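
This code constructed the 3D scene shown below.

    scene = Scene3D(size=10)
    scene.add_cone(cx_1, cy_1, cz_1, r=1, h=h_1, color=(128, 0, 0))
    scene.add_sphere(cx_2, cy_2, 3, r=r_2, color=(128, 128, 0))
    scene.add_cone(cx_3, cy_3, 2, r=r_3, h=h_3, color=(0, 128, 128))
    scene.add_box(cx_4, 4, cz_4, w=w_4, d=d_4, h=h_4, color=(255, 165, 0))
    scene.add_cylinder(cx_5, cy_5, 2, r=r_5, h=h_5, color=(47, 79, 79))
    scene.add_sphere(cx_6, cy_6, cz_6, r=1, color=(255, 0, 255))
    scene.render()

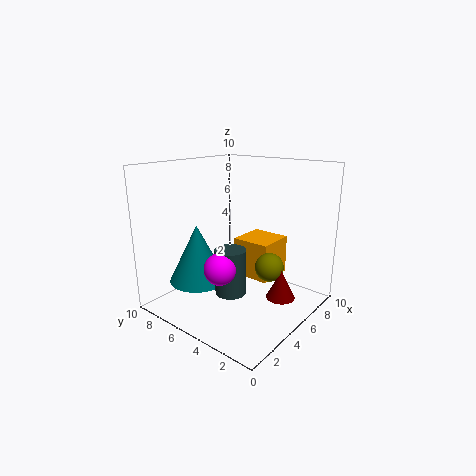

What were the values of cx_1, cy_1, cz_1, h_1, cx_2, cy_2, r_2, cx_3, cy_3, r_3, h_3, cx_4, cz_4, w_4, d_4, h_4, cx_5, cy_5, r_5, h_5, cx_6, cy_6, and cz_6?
cx_1 = 6, cy_1 = 2, cz_1 = 1, h_1 = 2, cx_2 = 6, cy_2 = 3, r_2 = 1, cx_3 = 3, cy_3 = 7, r_3 = 2, h_3 = 4, cx_4 = 7, cz_4 = 1, w_4 = 3, d_4 = 3, h_4 = 3, cx_5 = 3, cy_5 = 4, r_5 = 1, h_5 = 3, cx_6 = 2, cy_6 = 4, cz_6 = 4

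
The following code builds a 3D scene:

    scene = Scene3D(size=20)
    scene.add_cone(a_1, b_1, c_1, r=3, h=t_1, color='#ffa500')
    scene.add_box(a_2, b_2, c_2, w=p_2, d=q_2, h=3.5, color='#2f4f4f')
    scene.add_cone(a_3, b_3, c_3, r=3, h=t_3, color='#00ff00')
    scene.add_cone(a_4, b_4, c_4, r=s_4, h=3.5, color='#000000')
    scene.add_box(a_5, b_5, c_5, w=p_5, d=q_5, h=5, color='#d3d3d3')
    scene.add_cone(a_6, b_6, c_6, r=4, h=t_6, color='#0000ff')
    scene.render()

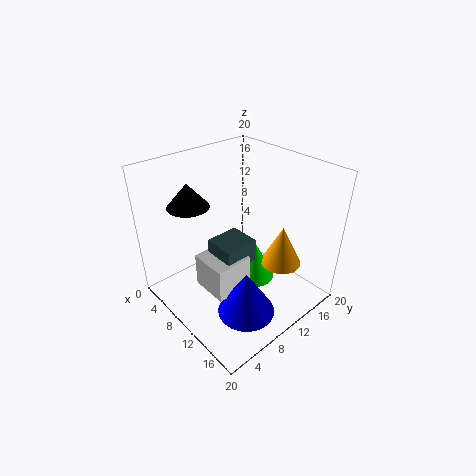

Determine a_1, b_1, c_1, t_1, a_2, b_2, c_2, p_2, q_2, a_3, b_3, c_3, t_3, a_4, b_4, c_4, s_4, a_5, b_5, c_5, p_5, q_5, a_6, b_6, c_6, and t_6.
a_1 = 13, b_1 = 16, c_1 = 4.5, t_1 = 6, a_2 = 7, b_2 = 7, c_2 = 6, p_2 = 4.5, q_2 = 5, a_3 = 10, b_3 = 13.5, c_3 = 1.5, t_3 = 6, a_4 = 3.5, b_4 = 6.5, c_4 = 13.5, s_4 = 3, a_5 = 6.5, b_5 = 5, c_5 = 2.5, p_5 = 5.5, q_5 = 5.5, a_6 = 14, b_6 = 8, c_6 = 0.5, t_6 = 6.5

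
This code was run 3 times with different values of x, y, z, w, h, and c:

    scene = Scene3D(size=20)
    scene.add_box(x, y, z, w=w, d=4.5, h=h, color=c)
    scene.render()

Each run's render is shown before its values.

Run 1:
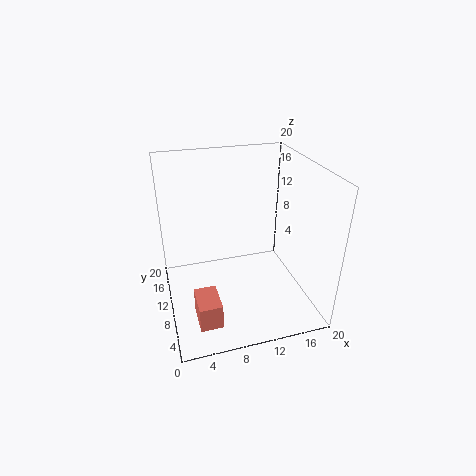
x = 3
y = 3
z = 1
w = 3
h = 3.5
c = 'salmon'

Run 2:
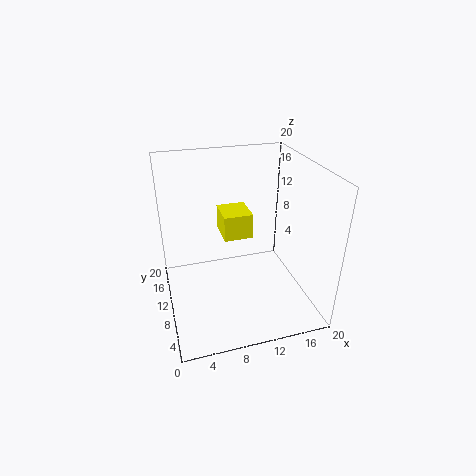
x = 8
y = 9.5
z = 10
w = 4
h = 3.5
c = 'yellow'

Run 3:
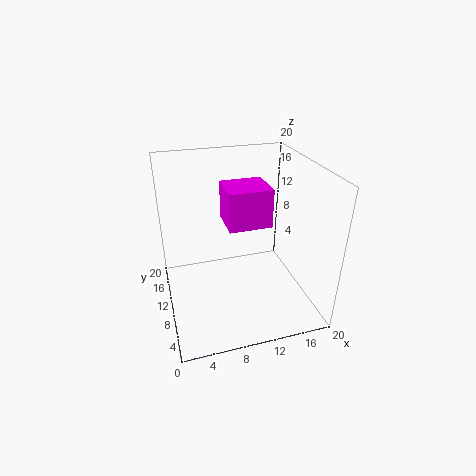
x = 7
y = 3
z = 15
w = 5
h = 4.5
c = 'magenta'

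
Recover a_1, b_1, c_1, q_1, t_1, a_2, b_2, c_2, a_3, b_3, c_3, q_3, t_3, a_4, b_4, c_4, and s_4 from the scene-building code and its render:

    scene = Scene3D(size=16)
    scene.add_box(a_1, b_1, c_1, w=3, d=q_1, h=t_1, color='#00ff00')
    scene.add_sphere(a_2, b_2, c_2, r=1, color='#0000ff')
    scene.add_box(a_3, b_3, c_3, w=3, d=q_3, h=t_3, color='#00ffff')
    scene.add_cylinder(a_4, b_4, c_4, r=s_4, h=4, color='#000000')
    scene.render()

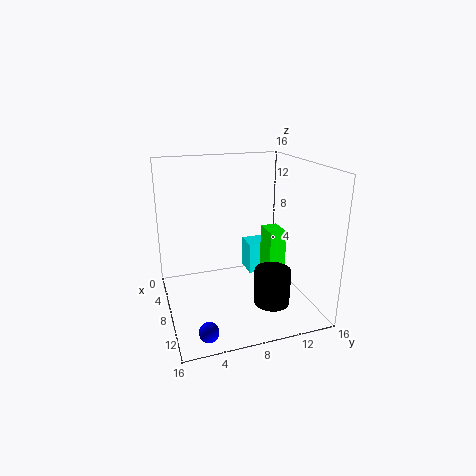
a_1 = 5; b_1 = 12; c_1 = 1; q_1 = 2; t_1 = 7; a_2 = 14; b_2 = 3; c_2 = 1; a_3 = 1; b_3 = 11; c_3 = 1; q_3 = 3; t_3 = 4; a_4 = 11; b_4 = 11; c_4 = 1; s_4 = 2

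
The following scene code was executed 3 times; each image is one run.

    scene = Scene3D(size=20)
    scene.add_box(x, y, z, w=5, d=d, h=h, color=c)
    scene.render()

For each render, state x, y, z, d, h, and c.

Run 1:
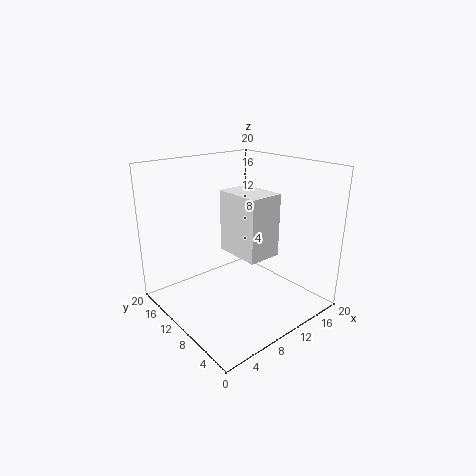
x = 10
y = 7
z = 7
d = 7
h = 9
c = 'white'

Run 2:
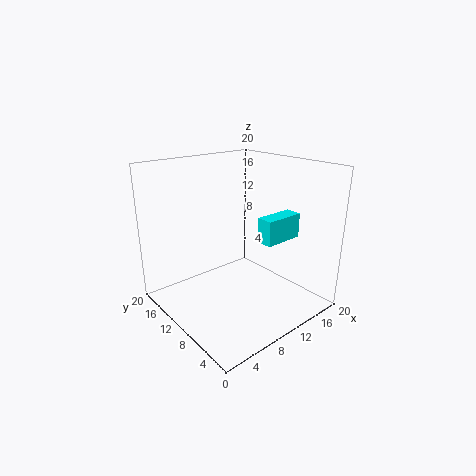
x = 8
y = 2
z = 12
d = 2
h = 3
c = 'cyan'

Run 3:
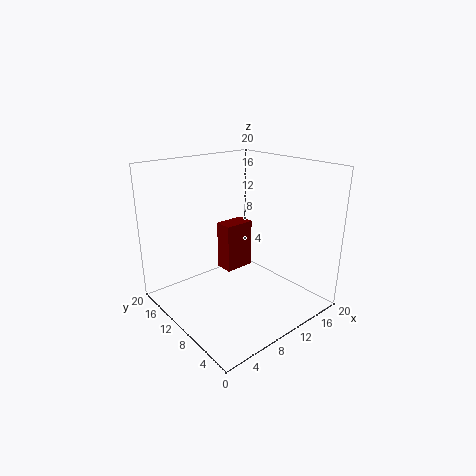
x = 13
y = 16
z = 1
d = 3
h = 8
c = 'maroon'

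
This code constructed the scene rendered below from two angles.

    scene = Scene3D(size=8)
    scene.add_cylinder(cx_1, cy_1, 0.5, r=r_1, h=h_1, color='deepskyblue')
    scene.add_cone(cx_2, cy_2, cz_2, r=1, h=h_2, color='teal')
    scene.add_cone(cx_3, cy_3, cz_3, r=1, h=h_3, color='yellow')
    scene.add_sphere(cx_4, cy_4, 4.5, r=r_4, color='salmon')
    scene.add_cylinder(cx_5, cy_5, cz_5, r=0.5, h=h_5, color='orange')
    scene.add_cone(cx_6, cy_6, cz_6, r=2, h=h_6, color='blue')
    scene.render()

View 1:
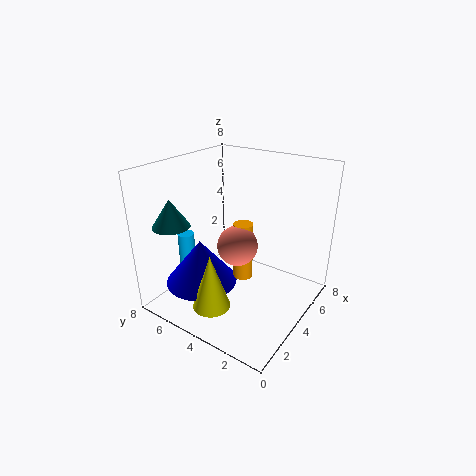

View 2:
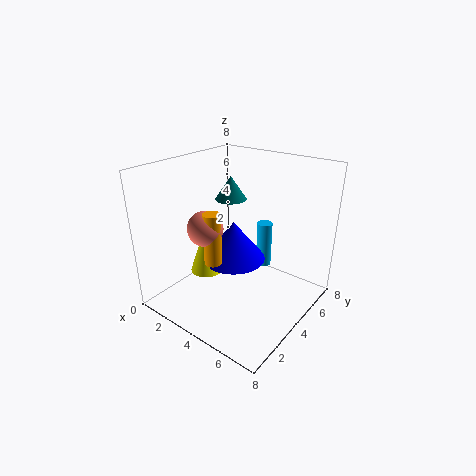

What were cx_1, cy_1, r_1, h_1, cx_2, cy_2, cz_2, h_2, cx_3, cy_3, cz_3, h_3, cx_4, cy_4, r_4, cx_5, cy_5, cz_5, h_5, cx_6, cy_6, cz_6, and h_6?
cx_1 = 3.5, cy_1 = 7.5, r_1 = 0.5, h_1 = 3, cx_2 = 1.5, cy_2 = 6.5, cz_2 = 5, h_2 = 1.5, cx_3 = 1.5, cy_3 = 4, cz_3 = 1, h_3 = 3, cx_4 = 2.5, cy_4 = 3, r_4 = 1, cx_5 = 3, cy_5 = 3, cz_5 = 2.5, h_5 = 3, cx_6 = 2.5, cy_6 = 5.5, cz_6 = 1.5, h_6 = 2.5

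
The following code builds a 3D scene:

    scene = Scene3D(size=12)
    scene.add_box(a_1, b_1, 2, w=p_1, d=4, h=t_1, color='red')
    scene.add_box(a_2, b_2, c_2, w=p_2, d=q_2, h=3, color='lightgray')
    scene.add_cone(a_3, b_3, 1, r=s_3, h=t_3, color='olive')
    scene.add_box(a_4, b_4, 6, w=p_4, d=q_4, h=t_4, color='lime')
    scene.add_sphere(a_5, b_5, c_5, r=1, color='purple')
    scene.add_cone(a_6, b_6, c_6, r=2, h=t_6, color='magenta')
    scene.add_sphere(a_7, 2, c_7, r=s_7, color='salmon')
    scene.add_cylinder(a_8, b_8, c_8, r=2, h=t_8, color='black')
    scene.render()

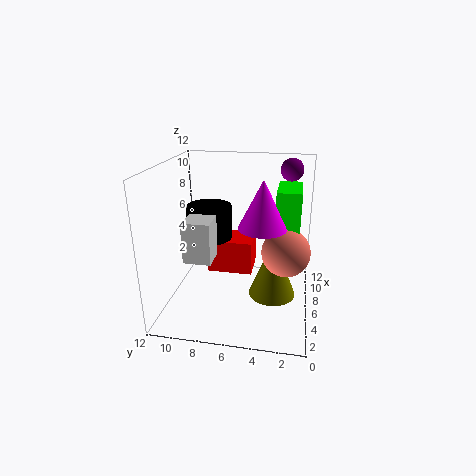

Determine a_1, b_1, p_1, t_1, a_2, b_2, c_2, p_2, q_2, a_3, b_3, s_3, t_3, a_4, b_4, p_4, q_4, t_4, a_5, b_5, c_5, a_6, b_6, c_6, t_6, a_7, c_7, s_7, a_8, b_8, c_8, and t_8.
a_1 = 7, b_1 = 5, p_1 = 3, t_1 = 3, a_2 = 1, b_2 = 7, c_2 = 6, p_2 = 2, q_2 = 2, a_3 = 6, b_3 = 3, s_3 = 2, t_3 = 5, a_4 = 6, b_4 = 1, p_4 = 4, q_4 = 2, t_4 = 4, a_5 = 10, b_5 = 2, c_5 = 11, a_6 = 6, b_6 = 4, c_6 = 7, t_6 = 4, a_7 = 6, c_7 = 5, s_7 = 2, a_8 = 8, b_8 = 9, c_8 = 5, t_8 = 3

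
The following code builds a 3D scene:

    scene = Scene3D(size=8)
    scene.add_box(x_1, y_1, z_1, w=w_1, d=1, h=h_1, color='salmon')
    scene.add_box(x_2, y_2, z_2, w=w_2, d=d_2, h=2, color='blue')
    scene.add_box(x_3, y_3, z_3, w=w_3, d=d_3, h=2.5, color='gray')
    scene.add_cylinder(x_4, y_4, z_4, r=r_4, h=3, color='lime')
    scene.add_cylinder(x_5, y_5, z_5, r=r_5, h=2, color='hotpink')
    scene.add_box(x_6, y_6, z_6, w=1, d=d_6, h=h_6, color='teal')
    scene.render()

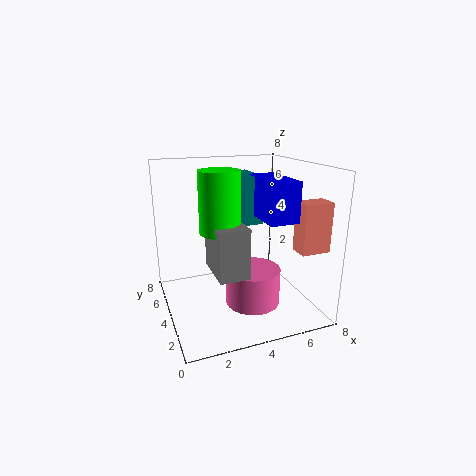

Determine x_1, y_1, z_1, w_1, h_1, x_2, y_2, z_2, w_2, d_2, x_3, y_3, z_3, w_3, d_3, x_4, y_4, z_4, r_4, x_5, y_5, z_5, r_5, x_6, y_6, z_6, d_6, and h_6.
x_1 = 6, y_1 = 0.5, z_1 = 4, w_1 = 1.5, h_1 = 2.5, x_2 = 4.5, y_2 = 1, z_2 = 5.5, w_2 = 1.5, d_2 = 3, x_3 = 2, y_3 = 1, z_3 = 3, w_3 = 1.5, d_3 = 2.5, x_4 = 2.5, y_4 = 2.5, z_4 = 5, r_4 = 1, x_5 = 4.5, y_5 = 3, z_5 = 0.5, r_5 = 1.5, x_6 = 4, y_6 = 3, z_6 = 5, d_6 = 2.5, h_6 = 2.5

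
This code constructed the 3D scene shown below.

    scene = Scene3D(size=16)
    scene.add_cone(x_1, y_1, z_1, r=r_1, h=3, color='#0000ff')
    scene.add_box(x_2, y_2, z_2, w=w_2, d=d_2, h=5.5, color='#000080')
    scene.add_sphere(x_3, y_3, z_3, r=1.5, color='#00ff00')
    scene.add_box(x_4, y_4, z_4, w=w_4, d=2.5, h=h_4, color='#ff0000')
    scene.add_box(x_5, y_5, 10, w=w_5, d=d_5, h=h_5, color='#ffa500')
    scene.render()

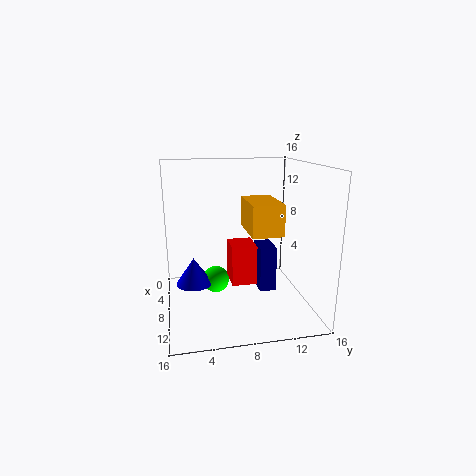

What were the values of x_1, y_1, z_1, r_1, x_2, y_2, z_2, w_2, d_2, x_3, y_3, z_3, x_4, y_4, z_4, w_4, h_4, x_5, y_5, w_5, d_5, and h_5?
x_1 = 8; y_1 = 3; z_1 = 3; r_1 = 2; x_2 = 3.5; y_2 = 11; z_2 = 0.5; w_2 = 3.5; d_2 = 2; x_3 = 7.5; y_3 = 5.5; z_3 = 3; x_4 = 9.5; y_4 = 6.5; z_4 = 4.5; w_4 = 3; h_4 = 4; x_5 = 9.5; y_5 = 8; w_5 = 5; d_5 = 3; h_5 = 3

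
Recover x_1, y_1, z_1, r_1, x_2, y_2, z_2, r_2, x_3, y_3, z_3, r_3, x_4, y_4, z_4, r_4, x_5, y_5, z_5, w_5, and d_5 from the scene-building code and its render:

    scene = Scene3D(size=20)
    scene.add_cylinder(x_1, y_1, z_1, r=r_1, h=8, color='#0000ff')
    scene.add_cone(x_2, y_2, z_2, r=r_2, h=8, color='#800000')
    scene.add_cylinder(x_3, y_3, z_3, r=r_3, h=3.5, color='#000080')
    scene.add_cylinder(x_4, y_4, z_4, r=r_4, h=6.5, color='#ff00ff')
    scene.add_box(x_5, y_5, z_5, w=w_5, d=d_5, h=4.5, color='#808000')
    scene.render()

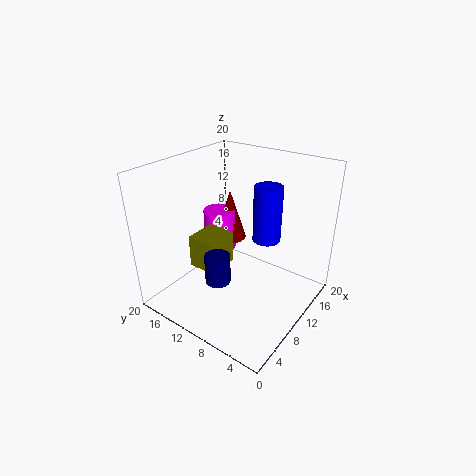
x_1 = 13.5, y_1 = 7.5, z_1 = 9, r_1 = 2, x_2 = 15.5, y_2 = 15.5, z_2 = 6, r_2 = 2.5, x_3 = 2.5, y_3 = 7.5, z_3 = 8.5, r_3 = 1.5, x_4 = 14, y_4 = 16.5, z_4 = 4.5, r_4 = 2.5, x_5 = 5, y_5 = 10.5, z_5 = 6.5, w_5 = 4.5, d_5 = 4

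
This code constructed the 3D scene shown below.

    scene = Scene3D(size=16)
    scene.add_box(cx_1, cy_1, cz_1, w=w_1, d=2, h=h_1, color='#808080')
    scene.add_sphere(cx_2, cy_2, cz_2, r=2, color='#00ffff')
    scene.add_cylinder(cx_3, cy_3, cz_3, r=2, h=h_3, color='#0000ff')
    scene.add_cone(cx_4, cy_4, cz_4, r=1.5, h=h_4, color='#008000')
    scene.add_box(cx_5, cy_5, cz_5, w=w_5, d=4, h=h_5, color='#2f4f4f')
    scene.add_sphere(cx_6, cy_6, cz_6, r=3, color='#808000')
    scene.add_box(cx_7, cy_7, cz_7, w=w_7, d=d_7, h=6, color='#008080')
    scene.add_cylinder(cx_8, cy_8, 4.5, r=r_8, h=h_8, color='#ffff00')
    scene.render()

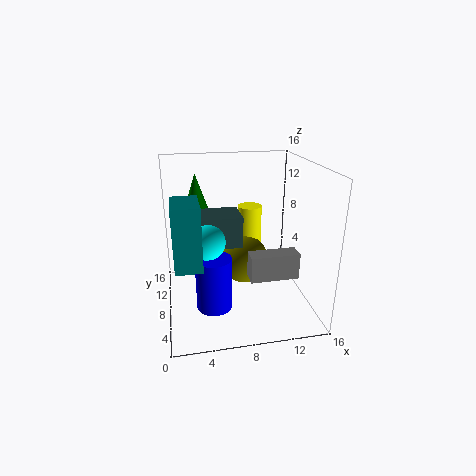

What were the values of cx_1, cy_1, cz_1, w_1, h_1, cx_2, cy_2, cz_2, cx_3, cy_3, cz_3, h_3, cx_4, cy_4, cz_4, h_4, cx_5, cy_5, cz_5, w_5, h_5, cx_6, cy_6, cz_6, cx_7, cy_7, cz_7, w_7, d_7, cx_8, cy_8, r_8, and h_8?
cx_1 = 9
cy_1 = 5.5
cz_1 = 3.5
w_1 = 5.5
h_1 = 3
cx_2 = 4.5
cy_2 = 7.5
cz_2 = 8
cx_3 = 5
cy_3 = 6.5
cz_3 = 0.5
h_3 = 6
cx_4 = 4
cy_4 = 14.5
cz_4 = 9.5
h_4 = 4.5
cx_5 = 3.5
cy_5 = 7.5
cz_5 = 7
w_5 = 5
h_5 = 3.5
cx_6 = 9.5
cy_6 = 11.5
cz_6 = 3.5
cx_7 = 1
cy_7 = 1
cz_7 = 8
w_7 = 2.5
d_7 = 4
cx_8 = 10.5
cy_8 = 13
r_8 = 1.5
h_8 = 5.5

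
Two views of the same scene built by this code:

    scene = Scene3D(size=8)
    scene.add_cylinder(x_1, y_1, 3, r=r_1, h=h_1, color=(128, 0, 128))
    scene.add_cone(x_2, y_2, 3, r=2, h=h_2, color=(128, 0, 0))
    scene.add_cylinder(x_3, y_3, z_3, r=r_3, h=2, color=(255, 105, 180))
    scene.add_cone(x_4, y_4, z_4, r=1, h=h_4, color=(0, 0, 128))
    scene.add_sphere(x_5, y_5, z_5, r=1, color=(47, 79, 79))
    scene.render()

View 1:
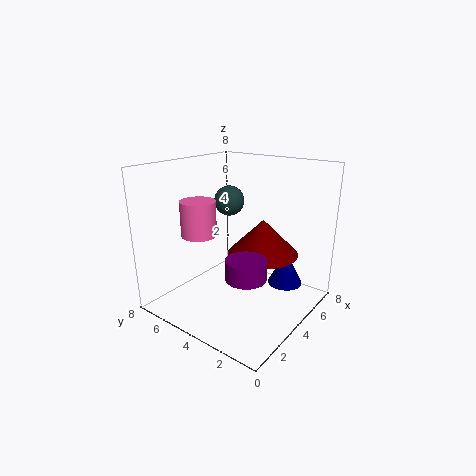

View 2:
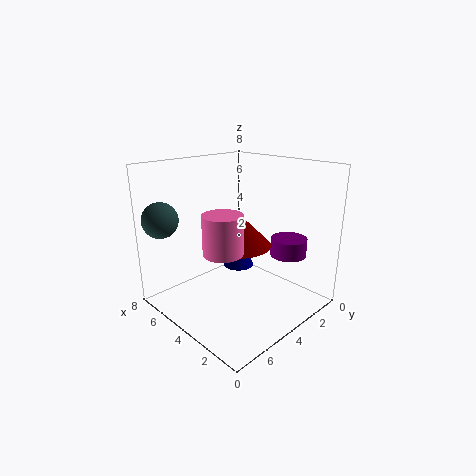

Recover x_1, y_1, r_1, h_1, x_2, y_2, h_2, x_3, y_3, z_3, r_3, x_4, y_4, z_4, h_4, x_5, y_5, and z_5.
x_1 = 2, y_1 = 2, r_1 = 1, h_1 = 1, x_2 = 5, y_2 = 3, h_2 = 2, x_3 = 3, y_3 = 6, z_3 = 4, r_3 = 1, x_4 = 6, y_4 = 2, z_4 = 1, h_4 = 2, x_5 = 7, y_5 = 7, z_5 = 5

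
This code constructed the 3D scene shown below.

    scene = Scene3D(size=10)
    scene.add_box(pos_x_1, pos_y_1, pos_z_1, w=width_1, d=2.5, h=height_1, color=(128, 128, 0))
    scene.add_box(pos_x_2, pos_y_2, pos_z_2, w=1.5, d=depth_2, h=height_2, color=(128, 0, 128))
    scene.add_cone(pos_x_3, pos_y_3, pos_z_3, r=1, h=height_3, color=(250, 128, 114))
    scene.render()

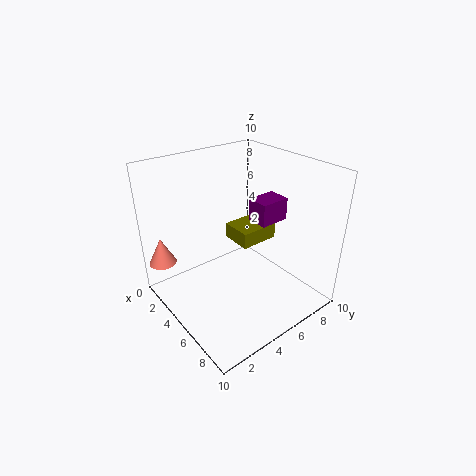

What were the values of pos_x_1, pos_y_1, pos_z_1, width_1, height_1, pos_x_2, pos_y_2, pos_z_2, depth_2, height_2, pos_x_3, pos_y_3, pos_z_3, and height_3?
pos_x_1 = 5
pos_y_1 = 4
pos_z_1 = 5.5
width_1 = 2
height_1 = 1
pos_x_2 = 5.5
pos_y_2 = 5.5
pos_z_2 = 6.5
depth_2 = 2
height_2 = 1.5
pos_x_3 = 1
pos_y_3 = 1
pos_z_3 = 2.5
height_3 = 2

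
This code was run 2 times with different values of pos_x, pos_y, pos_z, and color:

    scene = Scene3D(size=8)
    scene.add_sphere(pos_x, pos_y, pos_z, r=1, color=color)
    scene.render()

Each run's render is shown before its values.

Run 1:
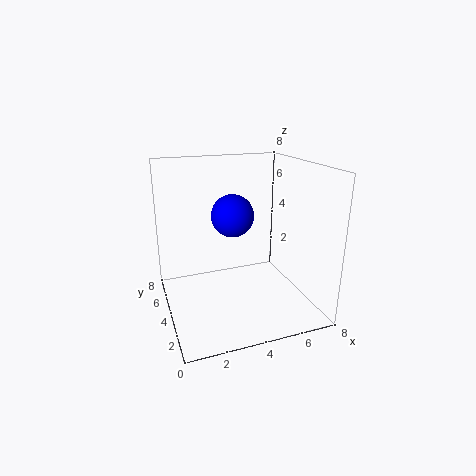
pos_x = 3, pos_y = 2, pos_z = 6, color = 'blue'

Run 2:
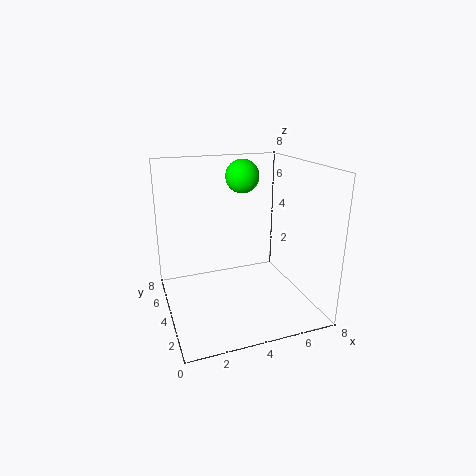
pos_x = 5, pos_y = 6, pos_z = 7, color = 'lime'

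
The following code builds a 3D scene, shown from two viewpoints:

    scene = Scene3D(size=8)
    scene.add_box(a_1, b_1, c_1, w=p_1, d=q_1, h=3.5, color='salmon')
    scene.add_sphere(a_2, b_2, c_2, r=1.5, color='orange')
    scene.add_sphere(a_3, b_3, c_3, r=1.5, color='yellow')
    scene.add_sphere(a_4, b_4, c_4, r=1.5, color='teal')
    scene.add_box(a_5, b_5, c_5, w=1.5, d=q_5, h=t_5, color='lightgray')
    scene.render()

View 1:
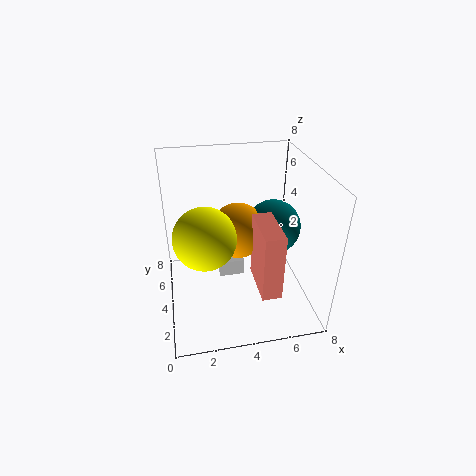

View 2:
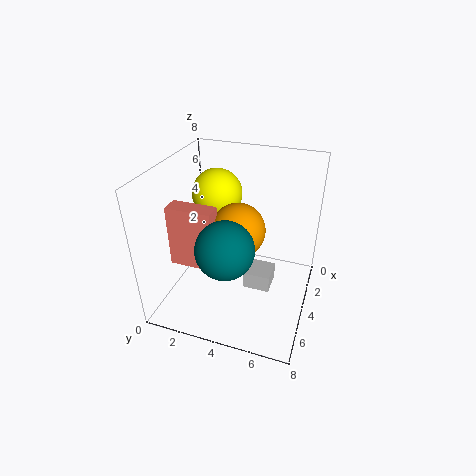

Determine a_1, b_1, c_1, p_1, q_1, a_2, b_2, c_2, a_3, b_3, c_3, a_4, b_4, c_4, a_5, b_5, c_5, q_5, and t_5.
a_1 = 4.5, b_1 = 0.5, c_1 = 2.5, p_1 = 1, q_1 = 2.5, a_2 = 4, b_2 = 4, c_2 = 4.5, a_3 = 2, b_3 = 2, c_3 = 5.5, a_4 = 6, b_4 = 4, c_4 = 4.5, a_5 = 3, b_5 = 4.5, c_5 = 1, q_5 = 1.5, t_5 = 1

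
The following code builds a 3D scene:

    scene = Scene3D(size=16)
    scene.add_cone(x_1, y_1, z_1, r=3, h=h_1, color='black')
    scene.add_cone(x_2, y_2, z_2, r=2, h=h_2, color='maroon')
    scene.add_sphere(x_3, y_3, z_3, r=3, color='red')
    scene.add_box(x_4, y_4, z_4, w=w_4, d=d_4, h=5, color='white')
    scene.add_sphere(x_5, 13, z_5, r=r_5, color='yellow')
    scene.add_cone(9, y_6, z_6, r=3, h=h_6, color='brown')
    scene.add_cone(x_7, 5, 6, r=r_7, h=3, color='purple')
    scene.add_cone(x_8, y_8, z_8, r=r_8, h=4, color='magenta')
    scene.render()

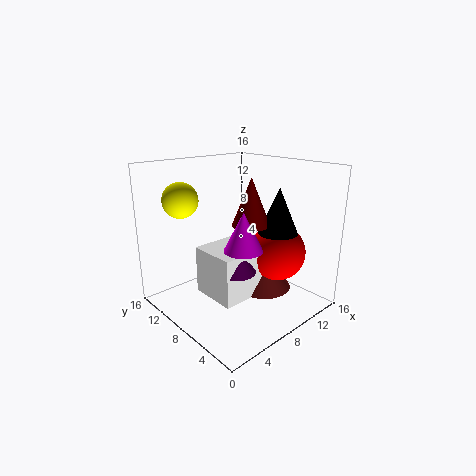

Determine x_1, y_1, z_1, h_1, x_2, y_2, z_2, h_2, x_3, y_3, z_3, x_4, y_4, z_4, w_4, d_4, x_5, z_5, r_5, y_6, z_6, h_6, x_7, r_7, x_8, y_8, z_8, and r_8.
x_1 = 10; y_1 = 4; z_1 = 7; h_1 = 7; x_2 = 8; y_2 = 6; z_2 = 10; h_2 = 5; x_3 = 10; y_3 = 4; z_3 = 7; x_4 = 3; y_4 = 4; z_4 = 3; w_4 = 5; d_4 = 5; x_5 = 4; z_5 = 12; r_5 = 2; y_6 = 5; z_6 = 3; h_6 = 4; x_7 = 5; r_7 = 2; x_8 = 6; y_8 = 5; z_8 = 8; r_8 = 2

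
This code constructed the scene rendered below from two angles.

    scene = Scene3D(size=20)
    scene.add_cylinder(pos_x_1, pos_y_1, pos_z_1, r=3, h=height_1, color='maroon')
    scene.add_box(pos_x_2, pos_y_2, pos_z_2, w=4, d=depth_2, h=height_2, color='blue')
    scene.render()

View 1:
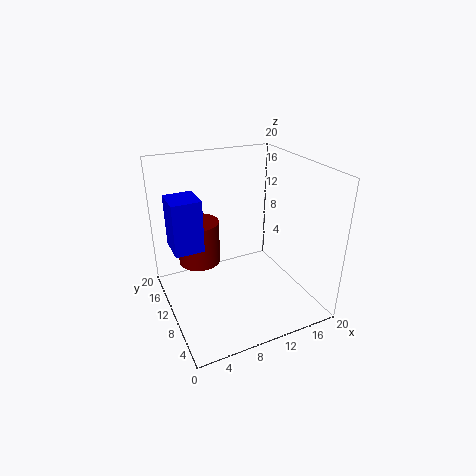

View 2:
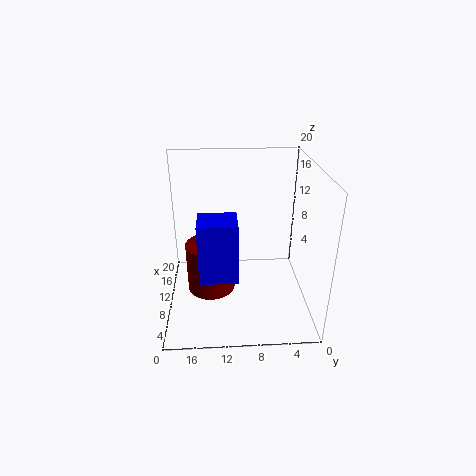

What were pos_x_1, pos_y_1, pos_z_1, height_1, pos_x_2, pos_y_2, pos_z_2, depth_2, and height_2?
pos_x_1 = 5.5, pos_y_1 = 13.75, pos_z_1 = 5.5, height_1 = 6.25, pos_x_2 = 1.25, pos_y_2 = 10.5, pos_z_2 = 8.75, depth_2 = 4.5, height_2 = 7.25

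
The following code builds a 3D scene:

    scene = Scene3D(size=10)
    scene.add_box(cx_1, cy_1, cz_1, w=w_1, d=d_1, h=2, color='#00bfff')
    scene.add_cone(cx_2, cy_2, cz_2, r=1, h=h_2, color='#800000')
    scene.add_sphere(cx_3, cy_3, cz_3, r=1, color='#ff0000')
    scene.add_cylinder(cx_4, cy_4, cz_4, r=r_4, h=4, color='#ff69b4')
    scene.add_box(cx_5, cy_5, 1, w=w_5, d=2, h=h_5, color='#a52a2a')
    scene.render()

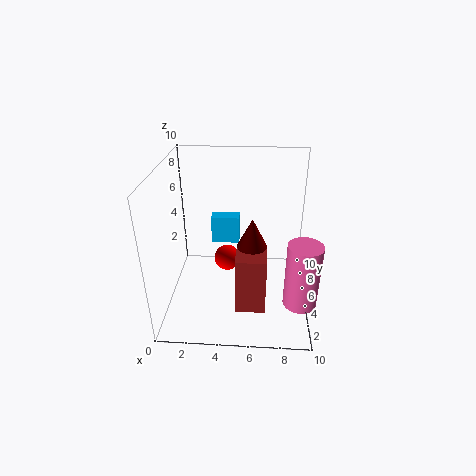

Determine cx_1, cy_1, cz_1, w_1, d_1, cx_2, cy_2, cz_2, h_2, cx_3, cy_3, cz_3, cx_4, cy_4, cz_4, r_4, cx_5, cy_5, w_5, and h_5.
cx_1 = 3
cy_1 = 6
cz_1 = 4
w_1 = 2
d_1 = 1
cx_2 = 6
cy_2 = 4
cz_2 = 5
h_2 = 2
cx_3 = 4
cy_3 = 7
cz_3 = 2
cx_4 = 9
cy_4 = 1
cz_4 = 3
r_4 = 1
cx_5 = 5
cy_5 = 2
w_5 = 2
h_5 = 4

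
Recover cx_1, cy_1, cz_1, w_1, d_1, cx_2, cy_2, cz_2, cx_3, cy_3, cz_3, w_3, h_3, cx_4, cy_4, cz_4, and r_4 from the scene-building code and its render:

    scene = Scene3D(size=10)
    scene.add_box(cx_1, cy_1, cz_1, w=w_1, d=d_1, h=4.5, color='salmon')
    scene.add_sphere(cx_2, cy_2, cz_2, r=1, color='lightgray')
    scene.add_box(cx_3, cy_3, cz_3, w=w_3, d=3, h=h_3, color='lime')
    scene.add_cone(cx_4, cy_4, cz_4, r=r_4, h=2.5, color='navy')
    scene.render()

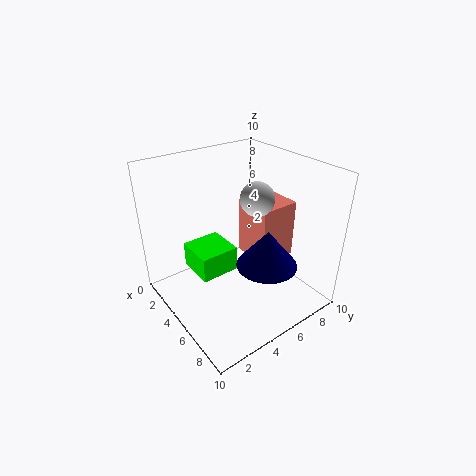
cx_1 = 2.5
cy_1 = 7
cz_1 = 2
w_1 = 3
d_1 = 3
cx_2 = 7.5
cy_2 = 4.5
cz_2 = 9
cx_3 = 0.5
cy_3 = 3
cz_3 = 1
w_3 = 3
h_3 = 2
cx_4 = 7.5
cy_4 = 5.5
cz_4 = 4
r_4 = 2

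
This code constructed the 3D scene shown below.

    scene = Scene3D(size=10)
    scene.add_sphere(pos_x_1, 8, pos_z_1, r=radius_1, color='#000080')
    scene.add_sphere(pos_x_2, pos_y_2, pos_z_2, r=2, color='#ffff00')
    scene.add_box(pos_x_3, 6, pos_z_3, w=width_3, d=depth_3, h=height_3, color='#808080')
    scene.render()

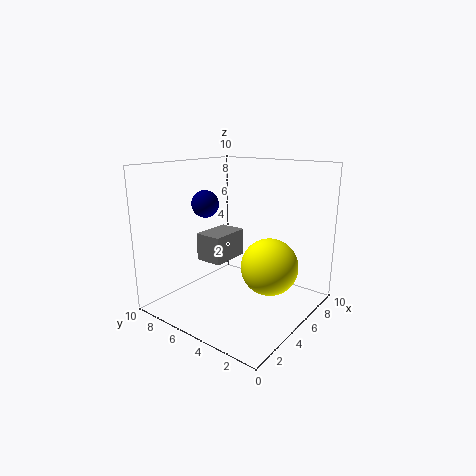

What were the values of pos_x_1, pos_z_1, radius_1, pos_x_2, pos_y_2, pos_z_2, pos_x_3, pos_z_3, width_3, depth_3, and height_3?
pos_x_1 = 5; pos_z_1 = 7; radius_1 = 1; pos_x_2 = 6; pos_y_2 = 3; pos_z_2 = 3; pos_x_3 = 4; pos_z_3 = 3; width_3 = 3; depth_3 = 2; height_3 = 2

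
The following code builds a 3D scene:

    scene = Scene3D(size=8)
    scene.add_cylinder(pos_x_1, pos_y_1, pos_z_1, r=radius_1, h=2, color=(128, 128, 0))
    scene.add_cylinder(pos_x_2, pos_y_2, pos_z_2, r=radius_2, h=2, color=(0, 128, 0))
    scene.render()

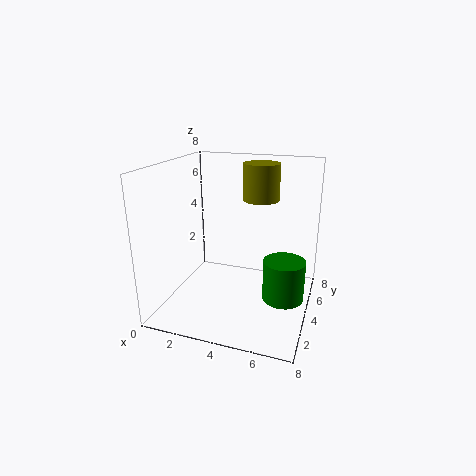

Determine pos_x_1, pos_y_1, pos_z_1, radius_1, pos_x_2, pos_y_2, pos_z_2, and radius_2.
pos_x_1 = 5, pos_y_1 = 5, pos_z_1 = 6, radius_1 = 1, pos_x_2 = 7, pos_y_2 = 2, pos_z_2 = 2, radius_2 = 1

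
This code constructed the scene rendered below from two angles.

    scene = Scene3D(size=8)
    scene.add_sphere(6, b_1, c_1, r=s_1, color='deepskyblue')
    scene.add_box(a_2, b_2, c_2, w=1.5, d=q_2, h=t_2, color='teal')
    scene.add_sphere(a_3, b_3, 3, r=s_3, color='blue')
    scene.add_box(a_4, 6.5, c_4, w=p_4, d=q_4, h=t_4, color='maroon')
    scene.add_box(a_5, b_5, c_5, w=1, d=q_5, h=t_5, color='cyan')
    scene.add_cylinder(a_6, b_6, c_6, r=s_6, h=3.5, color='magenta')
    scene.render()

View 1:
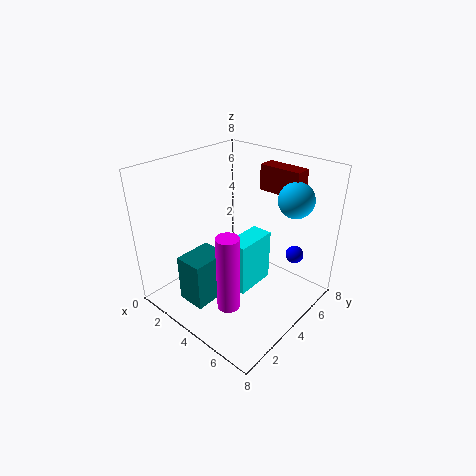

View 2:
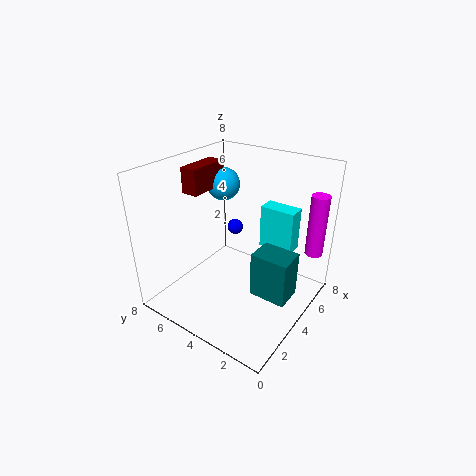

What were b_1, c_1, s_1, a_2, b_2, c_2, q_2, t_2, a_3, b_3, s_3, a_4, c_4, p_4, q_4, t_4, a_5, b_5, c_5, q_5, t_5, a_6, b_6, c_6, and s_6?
b_1 = 6.5; c_1 = 6; s_1 = 1; a_2 = 3; b_2 = 0.5; c_2 = 1.5; q_2 = 2; t_2 = 2.5; a_3 = 6.5; b_3 = 6; s_3 = 0.5; a_4 = 3.5; c_4 = 6; p_4 = 2.5; q_4 = 1; t_4 = 1.5; a_5 = 5.5; b_5 = 1.5; c_5 = 3; q_5 = 2; t_5 = 2.5; a_6 = 6.5; b_6 = 0.5; c_6 = 3; s_6 = 0.5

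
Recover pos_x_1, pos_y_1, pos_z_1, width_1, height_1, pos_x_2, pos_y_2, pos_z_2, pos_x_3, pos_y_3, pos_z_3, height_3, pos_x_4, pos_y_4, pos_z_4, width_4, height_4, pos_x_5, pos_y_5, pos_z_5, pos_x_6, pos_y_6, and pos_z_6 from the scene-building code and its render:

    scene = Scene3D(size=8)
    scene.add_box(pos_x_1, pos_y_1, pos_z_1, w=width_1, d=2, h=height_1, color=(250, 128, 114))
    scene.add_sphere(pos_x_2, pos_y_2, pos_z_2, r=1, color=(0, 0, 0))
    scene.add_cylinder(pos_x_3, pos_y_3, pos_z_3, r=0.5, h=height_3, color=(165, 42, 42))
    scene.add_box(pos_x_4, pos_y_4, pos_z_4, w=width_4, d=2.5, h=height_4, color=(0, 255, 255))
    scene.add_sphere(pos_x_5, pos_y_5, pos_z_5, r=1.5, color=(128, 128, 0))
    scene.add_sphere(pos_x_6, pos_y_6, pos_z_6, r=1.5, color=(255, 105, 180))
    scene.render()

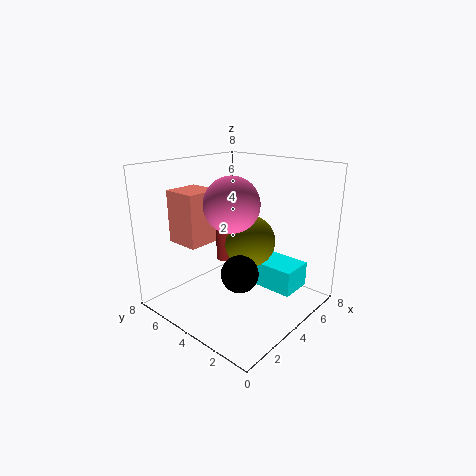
pos_x_1 = 2
pos_y_1 = 5.5
pos_z_1 = 3.5
width_1 = 2
height_1 = 3
pos_x_2 = 3
pos_y_2 = 3
pos_z_2 = 2.5
pos_x_3 = 4
pos_y_3 = 5
pos_z_3 = 2.5
height_3 = 2
pos_x_4 = 5.5
pos_y_4 = 1.5
pos_z_4 = 0.5
width_4 = 2
height_4 = 1.5
pos_x_5 = 5
pos_y_5 = 4
pos_z_5 = 3.5
pos_x_6 = 3.5
pos_y_6 = 4
pos_z_6 = 6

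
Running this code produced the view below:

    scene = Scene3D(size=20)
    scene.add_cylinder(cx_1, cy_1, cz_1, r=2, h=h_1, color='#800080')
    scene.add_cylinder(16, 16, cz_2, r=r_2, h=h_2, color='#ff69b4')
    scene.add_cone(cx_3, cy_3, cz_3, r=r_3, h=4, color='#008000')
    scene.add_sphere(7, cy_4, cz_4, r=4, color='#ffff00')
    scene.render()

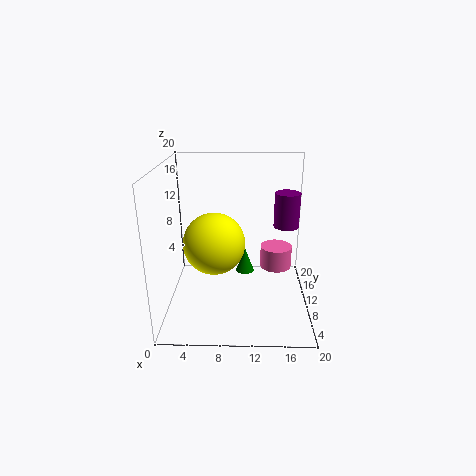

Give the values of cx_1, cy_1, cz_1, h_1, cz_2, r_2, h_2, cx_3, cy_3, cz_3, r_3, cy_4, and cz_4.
cx_1 = 17.5
cy_1 = 17
cz_1 = 9
h_1 = 5.5
cz_2 = 2.5
r_2 = 2.5
h_2 = 3.5
cx_3 = 11
cy_3 = 17
cz_3 = 1
r_3 = 1.5
cy_4 = 7
cz_4 = 10.5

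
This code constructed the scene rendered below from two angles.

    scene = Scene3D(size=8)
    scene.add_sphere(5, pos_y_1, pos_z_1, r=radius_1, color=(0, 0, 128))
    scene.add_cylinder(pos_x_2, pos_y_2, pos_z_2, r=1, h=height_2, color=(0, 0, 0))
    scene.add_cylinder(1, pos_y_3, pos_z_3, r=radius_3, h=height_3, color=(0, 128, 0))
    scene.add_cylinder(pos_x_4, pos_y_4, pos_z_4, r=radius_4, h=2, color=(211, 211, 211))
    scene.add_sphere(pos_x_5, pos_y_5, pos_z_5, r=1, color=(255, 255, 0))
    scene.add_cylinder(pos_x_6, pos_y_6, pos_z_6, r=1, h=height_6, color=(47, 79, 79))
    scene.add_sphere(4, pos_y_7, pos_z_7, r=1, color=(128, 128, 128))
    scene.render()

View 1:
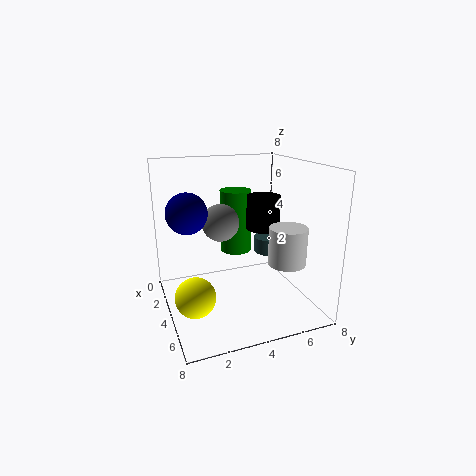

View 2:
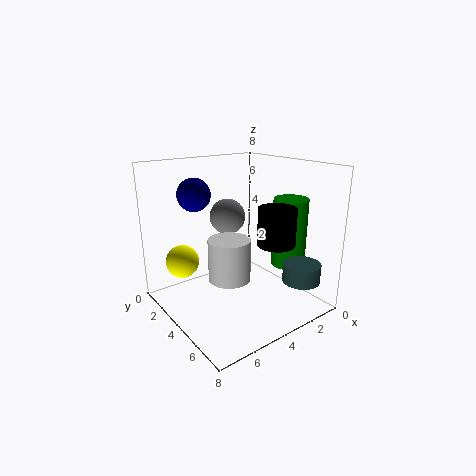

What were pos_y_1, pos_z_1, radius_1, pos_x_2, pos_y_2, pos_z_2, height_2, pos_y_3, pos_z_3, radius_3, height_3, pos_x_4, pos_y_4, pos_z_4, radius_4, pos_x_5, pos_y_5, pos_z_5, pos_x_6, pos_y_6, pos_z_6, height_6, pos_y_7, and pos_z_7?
pos_y_1 = 1, pos_z_1 = 6, radius_1 = 1, pos_x_2 = 3, pos_y_2 = 6, pos_z_2 = 4, height_2 = 2, pos_y_3 = 5, pos_z_3 = 2, radius_3 = 1, height_3 = 4, pos_x_4 = 6, pos_y_4 = 6, pos_z_4 = 3, radius_4 = 1, pos_x_5 = 6, pos_y_5 = 1, pos_z_5 = 2, pos_x_6 = 2, pos_y_6 = 7, pos_z_6 = 2, height_6 = 1, pos_y_7 = 3, pos_z_7 = 5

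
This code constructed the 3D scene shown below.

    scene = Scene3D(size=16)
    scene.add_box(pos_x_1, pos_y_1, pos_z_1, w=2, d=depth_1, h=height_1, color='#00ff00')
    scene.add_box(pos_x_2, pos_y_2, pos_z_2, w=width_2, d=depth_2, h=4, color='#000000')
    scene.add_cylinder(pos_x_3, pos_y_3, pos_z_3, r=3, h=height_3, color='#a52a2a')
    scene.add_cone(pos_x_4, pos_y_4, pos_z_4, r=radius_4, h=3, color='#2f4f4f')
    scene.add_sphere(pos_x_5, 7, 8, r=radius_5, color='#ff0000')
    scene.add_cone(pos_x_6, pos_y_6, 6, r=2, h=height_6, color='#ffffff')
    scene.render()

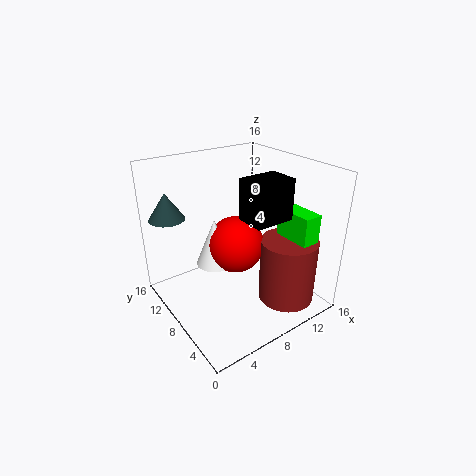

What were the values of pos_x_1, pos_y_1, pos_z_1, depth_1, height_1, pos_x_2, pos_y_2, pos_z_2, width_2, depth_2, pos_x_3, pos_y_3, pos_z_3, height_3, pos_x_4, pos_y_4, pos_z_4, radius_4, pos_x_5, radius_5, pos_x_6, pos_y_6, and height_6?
pos_x_1 = 11
pos_y_1 = 1
pos_z_1 = 6
depth_1 = 4
height_1 = 6
pos_x_2 = 6
pos_y_2 = 2
pos_z_2 = 12
width_2 = 4
depth_2 = 3
pos_x_3 = 11
pos_y_3 = 3
pos_z_3 = 2
height_3 = 7
pos_x_4 = 2
pos_y_4 = 13
pos_z_4 = 10
radius_4 = 2
pos_x_5 = 7
radius_5 = 3
pos_x_6 = 5
pos_y_6 = 8
height_6 = 5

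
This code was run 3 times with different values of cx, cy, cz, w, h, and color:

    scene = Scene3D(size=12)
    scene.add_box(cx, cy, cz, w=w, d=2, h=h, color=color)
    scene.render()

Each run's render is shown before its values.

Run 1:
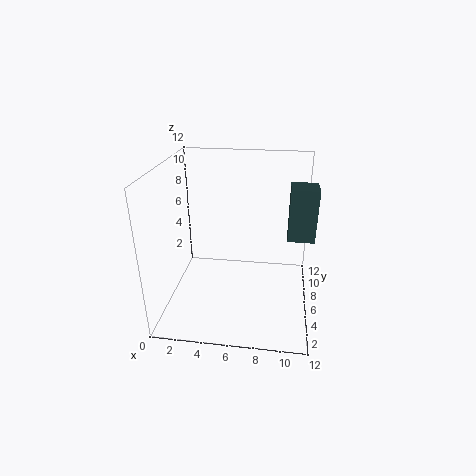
cx = 10
cy = 4
cz = 7
w = 2
h = 4
color = 'darkslategray'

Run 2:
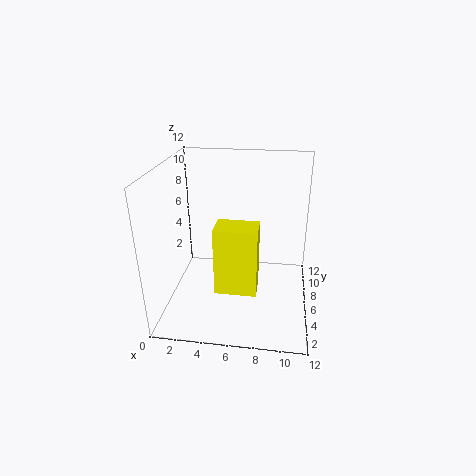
cx = 5
cy = 1
cz = 4
w = 3
h = 5
color = 'yellow'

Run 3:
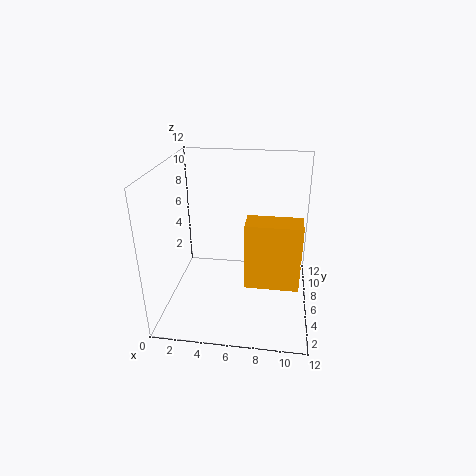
cx = 7
cy = 2
cz = 4
w = 4
h = 5
color = 'orange'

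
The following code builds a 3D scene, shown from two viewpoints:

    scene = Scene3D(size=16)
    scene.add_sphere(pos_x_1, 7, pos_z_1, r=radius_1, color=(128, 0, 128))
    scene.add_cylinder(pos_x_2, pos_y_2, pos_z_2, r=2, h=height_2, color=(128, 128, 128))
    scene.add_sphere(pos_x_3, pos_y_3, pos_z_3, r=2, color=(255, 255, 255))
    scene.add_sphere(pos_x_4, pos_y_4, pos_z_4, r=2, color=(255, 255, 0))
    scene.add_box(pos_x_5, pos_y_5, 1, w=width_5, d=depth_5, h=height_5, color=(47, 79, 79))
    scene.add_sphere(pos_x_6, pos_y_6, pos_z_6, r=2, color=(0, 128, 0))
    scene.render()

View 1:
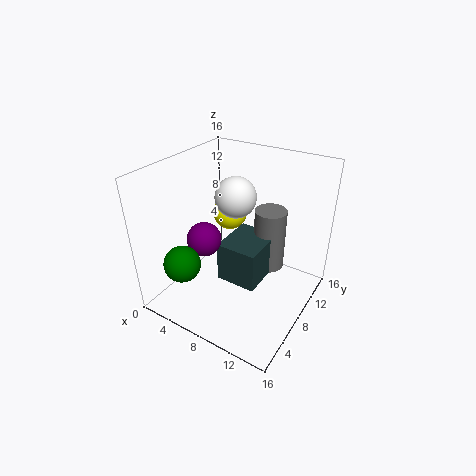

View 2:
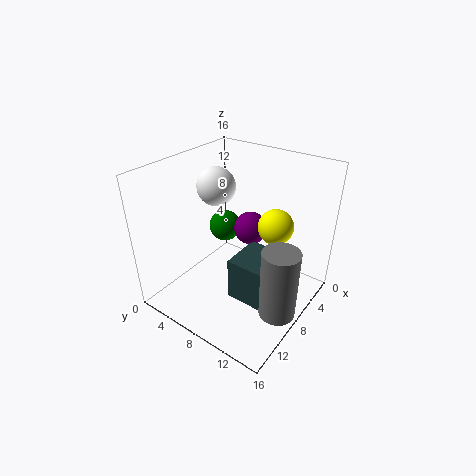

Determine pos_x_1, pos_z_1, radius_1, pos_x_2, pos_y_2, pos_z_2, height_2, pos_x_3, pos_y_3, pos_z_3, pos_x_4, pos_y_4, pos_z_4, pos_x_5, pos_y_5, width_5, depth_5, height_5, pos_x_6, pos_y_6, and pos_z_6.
pos_x_1 = 4; pos_z_1 = 7; radius_1 = 2; pos_x_2 = 9; pos_y_2 = 14; pos_z_2 = 1; height_2 = 8; pos_x_3 = 9; pos_y_3 = 6; pos_z_3 = 14; pos_x_4 = 5; pos_y_4 = 11; pos_z_4 = 9; pos_x_5 = 5; pos_y_5 = 8; width_5 = 5; depth_5 = 6; height_5 = 5; pos_x_6 = 4; pos_y_6 = 3; pos_z_6 = 6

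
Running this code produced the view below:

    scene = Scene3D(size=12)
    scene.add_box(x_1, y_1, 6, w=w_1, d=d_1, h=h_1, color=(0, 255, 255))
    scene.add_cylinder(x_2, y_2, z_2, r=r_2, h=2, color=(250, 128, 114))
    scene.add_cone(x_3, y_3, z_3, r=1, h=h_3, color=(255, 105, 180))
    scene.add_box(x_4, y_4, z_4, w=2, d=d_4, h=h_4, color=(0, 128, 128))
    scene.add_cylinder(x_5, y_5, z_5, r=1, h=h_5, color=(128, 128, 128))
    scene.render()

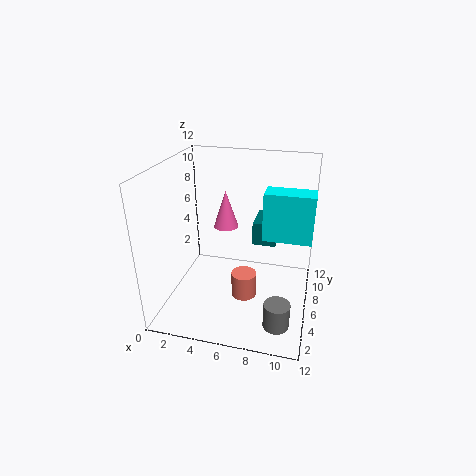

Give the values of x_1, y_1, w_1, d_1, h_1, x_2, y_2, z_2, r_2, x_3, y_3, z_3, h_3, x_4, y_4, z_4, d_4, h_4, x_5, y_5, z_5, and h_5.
x_1 = 8
y_1 = 6
w_1 = 4
d_1 = 2
h_1 = 4
x_2 = 7
y_2 = 4
z_2 = 2
r_2 = 1
x_3 = 5
y_3 = 6
z_3 = 7
h_3 = 3
x_4 = 7
y_4 = 7
z_4 = 5
d_4 = 3
h_4 = 2
x_5 = 10
y_5 = 2
z_5 = 1
h_5 = 2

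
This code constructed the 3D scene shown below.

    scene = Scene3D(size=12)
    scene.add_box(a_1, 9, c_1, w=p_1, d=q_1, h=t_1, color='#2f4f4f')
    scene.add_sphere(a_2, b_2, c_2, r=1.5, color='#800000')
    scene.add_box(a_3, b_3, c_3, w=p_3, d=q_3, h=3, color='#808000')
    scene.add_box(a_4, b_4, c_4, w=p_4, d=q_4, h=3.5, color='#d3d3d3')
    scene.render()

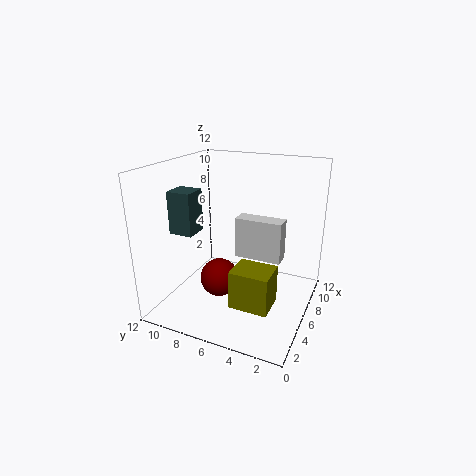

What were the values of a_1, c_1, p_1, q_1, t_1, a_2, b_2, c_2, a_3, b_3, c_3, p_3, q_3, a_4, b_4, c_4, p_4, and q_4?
a_1 = 3.5; c_1 = 6.5; p_1 = 2; q_1 = 2; t_1 = 3.5; a_2 = 3.5; b_2 = 6.5; c_2 = 3.5; a_3 = 2; b_3 = 2; c_3 = 2; p_3 = 2.5; q_3 = 3; a_4 = 6.5; b_4 = 2.5; c_4 = 4; p_4 = 1.5; q_4 = 4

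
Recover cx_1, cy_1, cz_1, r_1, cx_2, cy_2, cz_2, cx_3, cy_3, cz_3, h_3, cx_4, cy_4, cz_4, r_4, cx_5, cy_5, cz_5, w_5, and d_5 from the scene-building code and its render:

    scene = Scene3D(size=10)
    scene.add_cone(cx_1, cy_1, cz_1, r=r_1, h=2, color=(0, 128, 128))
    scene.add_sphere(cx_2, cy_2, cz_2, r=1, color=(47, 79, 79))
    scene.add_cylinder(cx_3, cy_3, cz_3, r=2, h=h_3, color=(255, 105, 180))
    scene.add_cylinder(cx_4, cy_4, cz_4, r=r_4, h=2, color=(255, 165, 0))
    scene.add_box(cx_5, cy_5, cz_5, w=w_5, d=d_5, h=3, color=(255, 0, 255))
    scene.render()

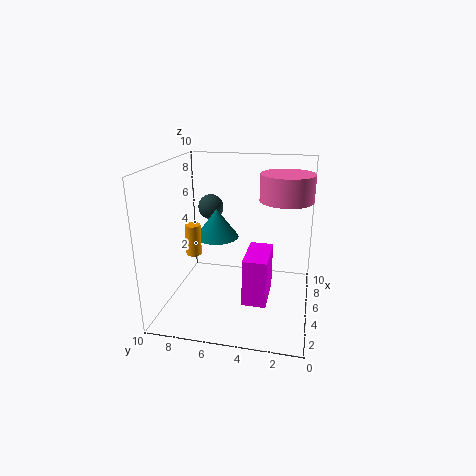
cx_1 = 5; cy_1 = 6.5; cz_1 = 5; r_1 = 1.5; cx_2 = 8.5; cy_2 = 8; cz_2 = 6; cx_3 = 8; cy_3 = 2; cz_3 = 7; h_3 = 2; cx_4 = 3; cy_4 = 7.5; cz_4 = 4.5; r_4 = 0.5; cx_5 = 1.5; cy_5 = 2.5; cz_5 = 2; w_5 = 3; d_5 = 1.5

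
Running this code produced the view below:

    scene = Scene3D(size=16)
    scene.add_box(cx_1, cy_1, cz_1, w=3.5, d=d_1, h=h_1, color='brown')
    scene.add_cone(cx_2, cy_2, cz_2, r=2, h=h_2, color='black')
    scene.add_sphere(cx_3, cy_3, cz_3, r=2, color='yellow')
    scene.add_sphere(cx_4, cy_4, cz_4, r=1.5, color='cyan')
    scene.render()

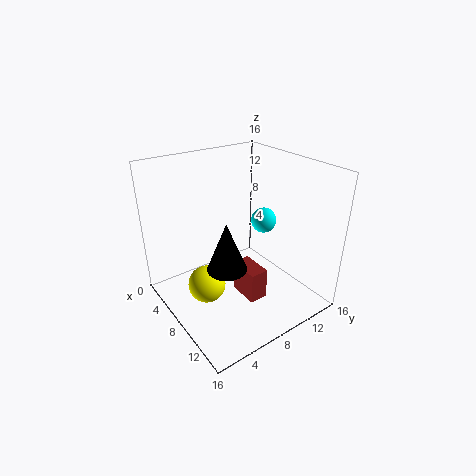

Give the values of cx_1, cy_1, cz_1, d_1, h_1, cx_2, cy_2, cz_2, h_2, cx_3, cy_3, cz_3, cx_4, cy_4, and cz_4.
cx_1 = 8.5
cy_1 = 7
cz_1 = 2
d_1 = 2
h_1 = 3.5
cx_2 = 11
cy_2 = 4.5
cz_2 = 7
h_2 = 5
cx_3 = 8.5
cy_3 = 3.5
cz_3 = 4
cx_4 = 7
cy_4 = 12.5
cz_4 = 8.5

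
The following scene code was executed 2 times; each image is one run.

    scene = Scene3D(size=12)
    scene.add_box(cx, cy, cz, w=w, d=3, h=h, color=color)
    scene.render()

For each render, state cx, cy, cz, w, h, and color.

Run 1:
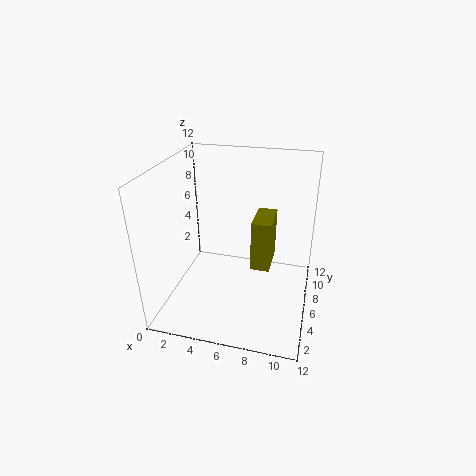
cx = 7.5
cy = 4
cz = 4.5
w = 1.5
h = 4
color = 'olive'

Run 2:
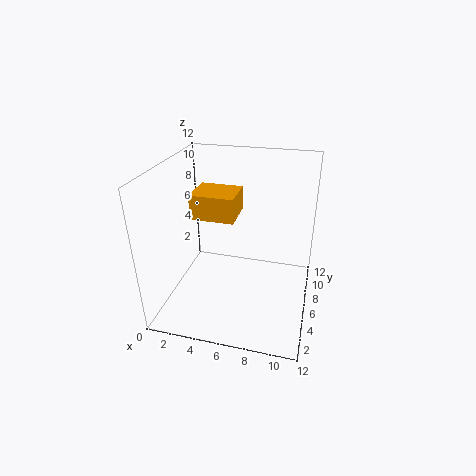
cx = 2.5
cy = 4.5
cz = 8
w = 3.5
h = 2
color = 'orange'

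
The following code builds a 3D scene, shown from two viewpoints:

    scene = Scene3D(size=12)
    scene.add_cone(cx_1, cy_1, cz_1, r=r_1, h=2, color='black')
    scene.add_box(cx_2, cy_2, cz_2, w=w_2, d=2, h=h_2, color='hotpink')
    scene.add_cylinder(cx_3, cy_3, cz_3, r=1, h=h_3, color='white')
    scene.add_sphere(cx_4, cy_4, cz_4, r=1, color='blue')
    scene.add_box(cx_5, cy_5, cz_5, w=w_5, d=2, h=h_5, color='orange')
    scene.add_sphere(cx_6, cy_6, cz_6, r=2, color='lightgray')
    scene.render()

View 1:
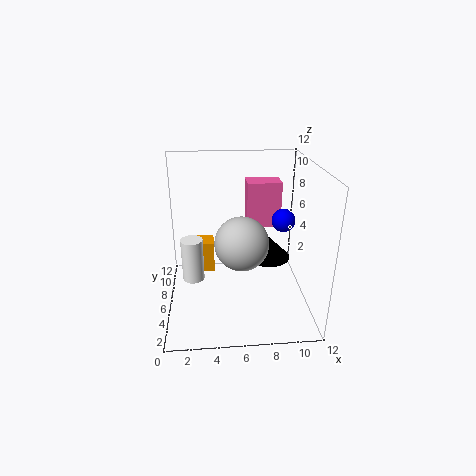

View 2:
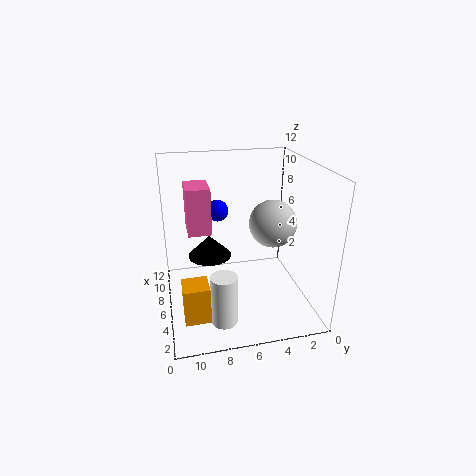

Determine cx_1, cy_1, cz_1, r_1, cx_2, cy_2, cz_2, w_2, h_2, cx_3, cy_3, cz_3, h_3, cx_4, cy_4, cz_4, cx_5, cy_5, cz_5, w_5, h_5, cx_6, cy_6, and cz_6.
cx_1 = 9, cy_1 = 8, cz_1 = 3, r_1 = 2, cx_2 = 7, cy_2 = 8, cz_2 = 6, w_2 = 3, h_2 = 4, cx_3 = 2, cy_3 = 8, cz_3 = 1, h_3 = 4, cx_4 = 10, cy_4 = 7, cz_4 = 7, cx_5 = 2, cy_5 = 9, cz_5 = 1, w_5 = 2, h_5 = 3, cx_6 = 6, cy_6 = 3, cz_6 = 7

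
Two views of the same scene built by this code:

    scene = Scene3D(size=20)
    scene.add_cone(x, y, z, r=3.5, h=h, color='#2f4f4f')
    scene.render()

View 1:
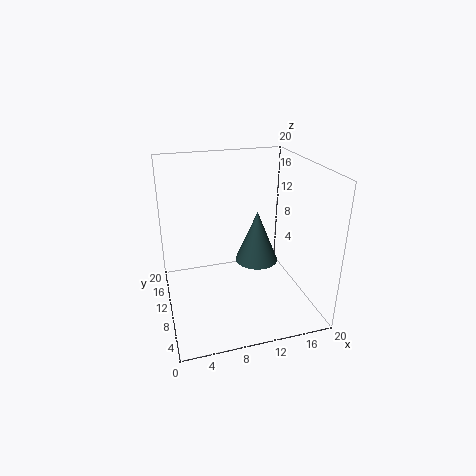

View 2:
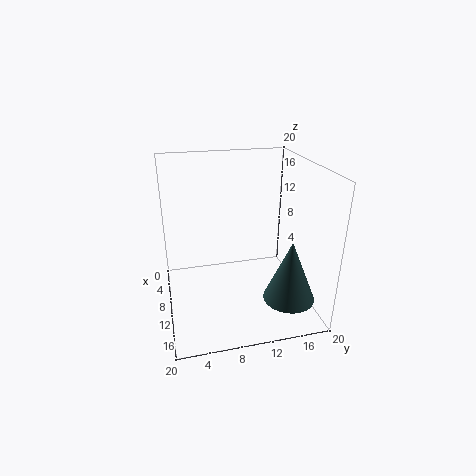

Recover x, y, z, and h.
x = 15, y = 16, z = 2.5, h = 8.5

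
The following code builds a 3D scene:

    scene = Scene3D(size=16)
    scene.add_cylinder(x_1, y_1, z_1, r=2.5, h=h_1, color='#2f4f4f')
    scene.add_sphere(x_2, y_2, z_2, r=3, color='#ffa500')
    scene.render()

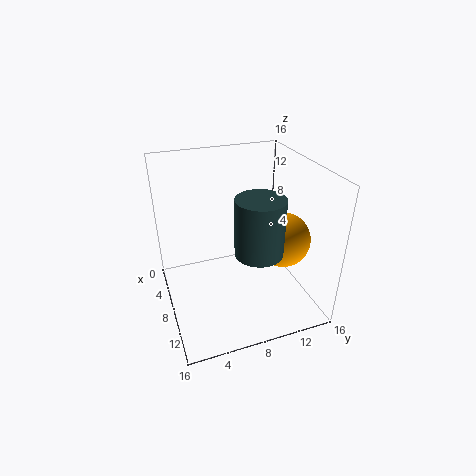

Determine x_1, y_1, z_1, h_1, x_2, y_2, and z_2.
x_1 = 11.5
y_1 = 9
z_1 = 8
h_1 = 6
x_2 = 10
y_2 = 12.5
z_2 = 8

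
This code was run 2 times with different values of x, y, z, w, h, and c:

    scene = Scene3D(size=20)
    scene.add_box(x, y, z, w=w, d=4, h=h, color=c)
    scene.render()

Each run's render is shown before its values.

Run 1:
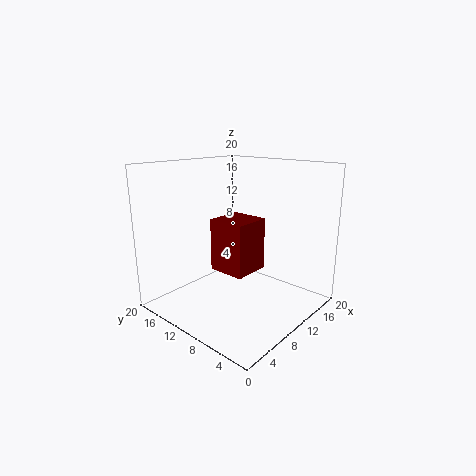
x = 0.5
y = 1.5
z = 10
w = 4
h = 5.5
c = 'maroon'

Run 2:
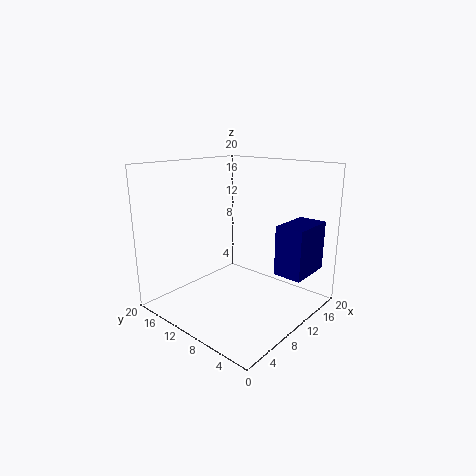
x = 12.5
y = 1.5
z = 5
w = 6.5
h = 7
c = 'navy'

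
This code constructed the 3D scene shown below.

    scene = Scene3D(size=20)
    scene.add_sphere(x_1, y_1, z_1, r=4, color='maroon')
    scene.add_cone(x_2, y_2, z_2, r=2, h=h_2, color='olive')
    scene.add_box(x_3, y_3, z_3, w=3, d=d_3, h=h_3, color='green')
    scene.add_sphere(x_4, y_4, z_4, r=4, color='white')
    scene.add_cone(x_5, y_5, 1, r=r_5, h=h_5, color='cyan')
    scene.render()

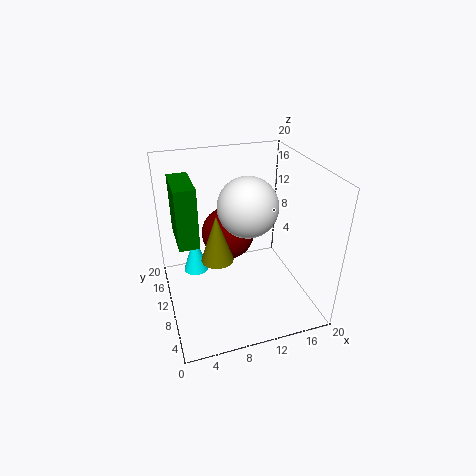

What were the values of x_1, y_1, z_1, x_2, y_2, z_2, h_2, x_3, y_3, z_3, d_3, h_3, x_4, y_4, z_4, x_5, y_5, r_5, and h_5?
x_1 = 10, y_1 = 15, z_1 = 8, x_2 = 6, y_2 = 6, z_2 = 10, h_2 = 6, x_3 = 2, y_3 = 12, z_3 = 8, d_3 = 7, h_3 = 9, x_4 = 11, y_4 = 9, z_4 = 15, x_5 = 5, y_5 = 17, r_5 = 2, h_5 = 6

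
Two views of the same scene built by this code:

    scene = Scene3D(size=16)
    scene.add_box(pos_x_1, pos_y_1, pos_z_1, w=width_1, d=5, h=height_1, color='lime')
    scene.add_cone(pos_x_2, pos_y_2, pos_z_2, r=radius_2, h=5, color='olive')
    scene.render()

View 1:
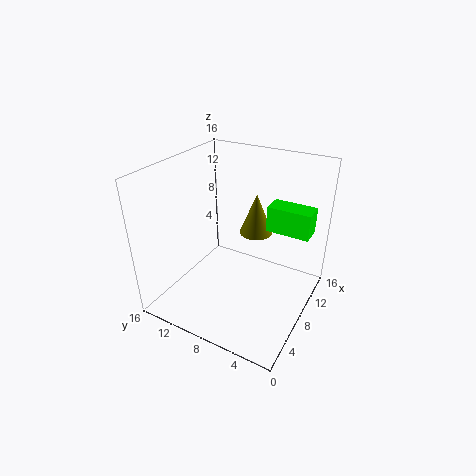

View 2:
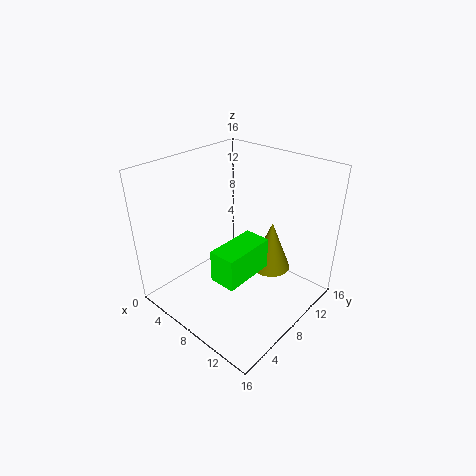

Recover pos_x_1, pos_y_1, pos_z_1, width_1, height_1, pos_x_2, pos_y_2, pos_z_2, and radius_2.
pos_x_1 = 11; pos_y_1 = 1; pos_z_1 = 8; width_1 = 2.5; height_1 = 3; pos_x_2 = 12.5; pos_y_2 = 8; pos_z_2 = 6.5; radius_2 = 2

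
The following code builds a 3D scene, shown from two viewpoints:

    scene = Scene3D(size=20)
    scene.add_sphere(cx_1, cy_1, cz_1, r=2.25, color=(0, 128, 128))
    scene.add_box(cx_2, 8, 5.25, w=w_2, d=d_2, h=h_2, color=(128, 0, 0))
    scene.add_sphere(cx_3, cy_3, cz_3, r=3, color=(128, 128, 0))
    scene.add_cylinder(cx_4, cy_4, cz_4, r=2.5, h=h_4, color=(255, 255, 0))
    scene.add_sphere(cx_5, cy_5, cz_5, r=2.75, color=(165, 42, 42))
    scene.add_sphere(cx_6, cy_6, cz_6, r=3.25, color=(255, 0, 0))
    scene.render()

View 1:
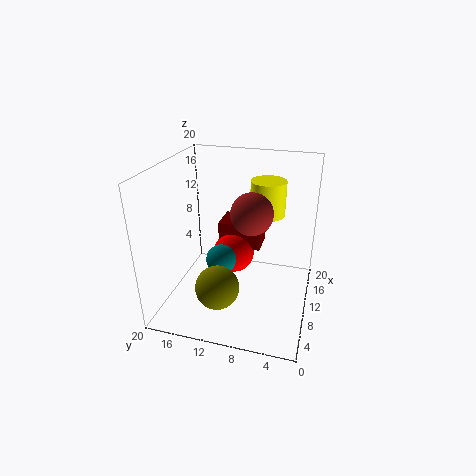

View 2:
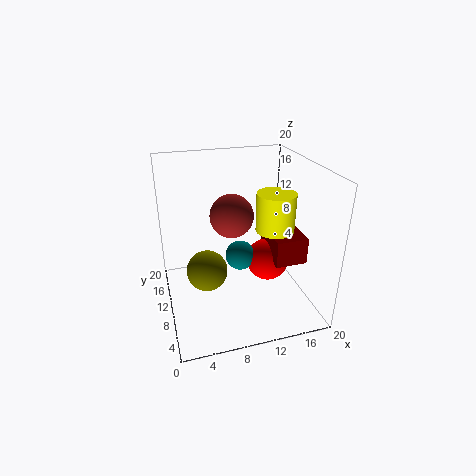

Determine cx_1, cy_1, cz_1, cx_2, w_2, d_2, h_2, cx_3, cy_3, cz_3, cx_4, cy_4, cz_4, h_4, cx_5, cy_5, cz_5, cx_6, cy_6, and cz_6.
cx_1 = 11.25; cy_1 = 13; cz_1 = 5.25; cx_2 = 15.25; w_2 = 4.75; d_2 = 6.75; h_2 = 4; cx_3 = 5.75; cy_3 = 11.75; cz_3 = 4.25; cx_4 = 14; cy_4 = 6.75; cz_4 = 12.25; h_4 = 5; cx_5 = 8.5; cy_5 = 7.75; cz_5 = 14.5; cx_6 = 15.5; cy_6 = 12.25; cz_6 = 4.25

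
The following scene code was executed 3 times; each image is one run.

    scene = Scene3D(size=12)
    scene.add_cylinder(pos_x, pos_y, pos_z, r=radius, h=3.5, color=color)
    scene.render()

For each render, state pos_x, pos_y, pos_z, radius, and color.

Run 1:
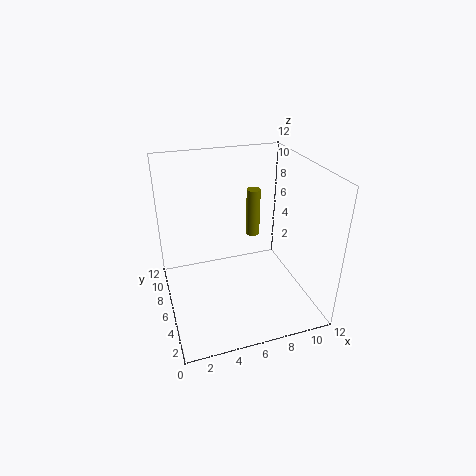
pos_x = 6.5; pos_y = 4; pos_z = 7.5; radius = 0.5; color = 'olive'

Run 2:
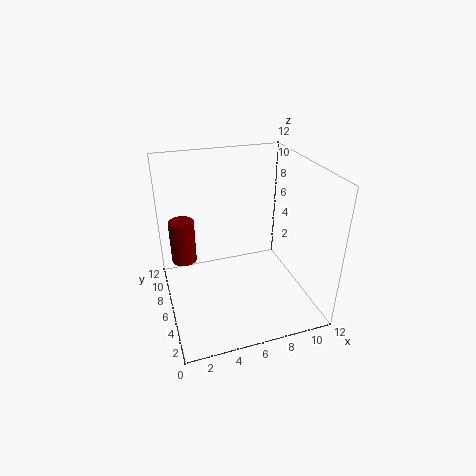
pos_x = 1.5; pos_y = 6.5; pos_z = 4.5; radius = 1; color = 'maroon'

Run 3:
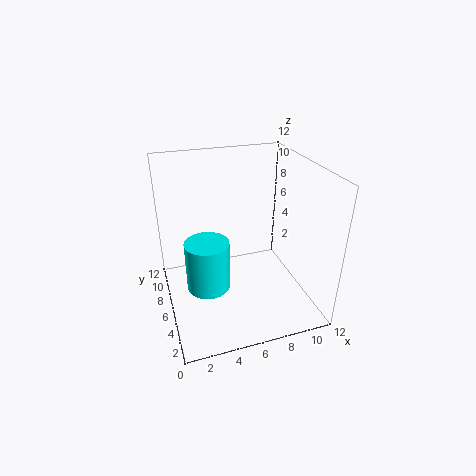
pos_x = 2.5; pos_y = 2; pos_z = 5; radius = 1.5; color = 'cyan'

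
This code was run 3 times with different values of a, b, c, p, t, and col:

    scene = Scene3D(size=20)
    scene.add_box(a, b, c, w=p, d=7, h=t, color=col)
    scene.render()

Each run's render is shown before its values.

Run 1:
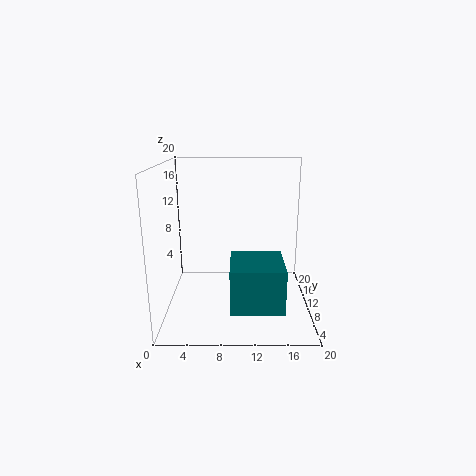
a = 9
b = 3
c = 2
p = 7
t = 6
col = 'teal'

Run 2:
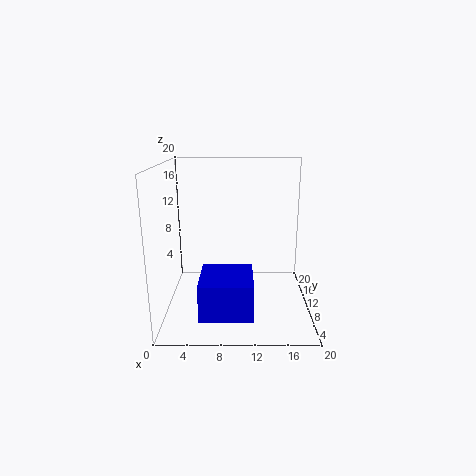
a = 5
b = 3
c = 1
p = 7
t = 5
col = 'blue'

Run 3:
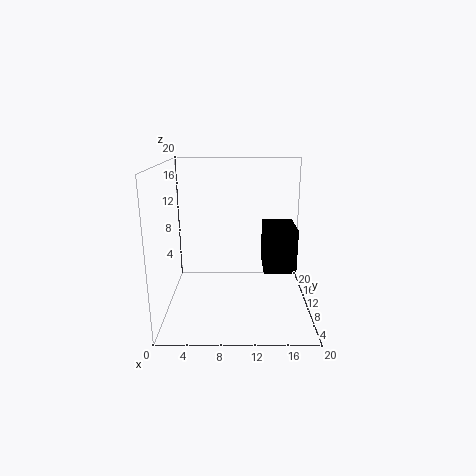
a = 14
b = 13
c = 3
p = 5
t = 7
col = 'black'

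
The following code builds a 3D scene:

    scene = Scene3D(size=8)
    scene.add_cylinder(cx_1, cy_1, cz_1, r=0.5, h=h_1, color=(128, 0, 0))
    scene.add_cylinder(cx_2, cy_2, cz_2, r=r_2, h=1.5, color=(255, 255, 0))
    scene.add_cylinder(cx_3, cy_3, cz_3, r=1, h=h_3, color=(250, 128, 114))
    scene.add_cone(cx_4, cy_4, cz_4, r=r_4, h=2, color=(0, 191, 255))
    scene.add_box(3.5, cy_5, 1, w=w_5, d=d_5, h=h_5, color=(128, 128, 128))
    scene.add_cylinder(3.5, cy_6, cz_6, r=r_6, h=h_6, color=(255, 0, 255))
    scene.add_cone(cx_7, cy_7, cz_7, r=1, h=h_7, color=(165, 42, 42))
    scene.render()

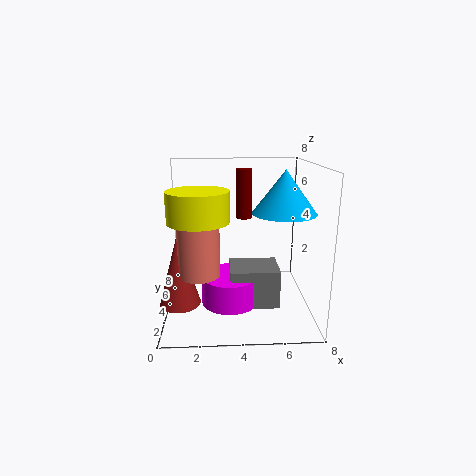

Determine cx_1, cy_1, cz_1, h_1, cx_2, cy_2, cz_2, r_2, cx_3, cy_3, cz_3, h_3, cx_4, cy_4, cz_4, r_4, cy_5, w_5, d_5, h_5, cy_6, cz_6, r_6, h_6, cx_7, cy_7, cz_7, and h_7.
cx_1 = 4.5; cy_1 = 6.5; cz_1 = 4.5; h_1 = 3; cx_2 = 2; cy_2 = 2; cz_2 = 5.5; r_2 = 1.5; cx_3 = 2; cy_3 = 1.5; cz_3 = 3; h_3 = 2.5; cx_4 = 6; cy_4 = 1.5; cz_4 = 6; r_4 = 1.5; cy_5 = 1.5; w_5 = 2.5; d_5 = 2; h_5 = 2; cy_6 = 2.5; cz_6 = 1; r_6 = 1.5; h_6 = 1.5; cx_7 = 1; cy_7 = 1.5; cz_7 = 1.5; h_7 = 3.5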